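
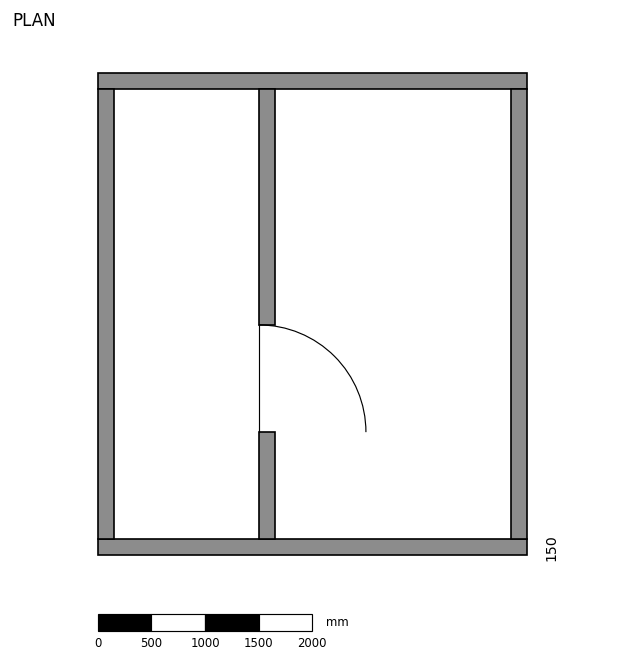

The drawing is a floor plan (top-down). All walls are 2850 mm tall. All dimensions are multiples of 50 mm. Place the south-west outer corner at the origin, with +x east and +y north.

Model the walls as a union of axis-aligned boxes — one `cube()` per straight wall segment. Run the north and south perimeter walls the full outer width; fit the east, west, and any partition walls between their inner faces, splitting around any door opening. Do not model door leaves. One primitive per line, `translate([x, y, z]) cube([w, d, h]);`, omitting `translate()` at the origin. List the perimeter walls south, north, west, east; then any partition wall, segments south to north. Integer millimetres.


cube([4000, 150, 2850]);
translate([0, 4350, 0]) cube([4000, 150, 2850]);
translate([0, 150, 0]) cube([150, 4200, 2850]);
translate([3850, 150, 0]) cube([150, 4200, 2850]);
translate([1500, 150, 0]) cube([150, 1000, 2850]);
translate([1500, 2150, 0]) cube([150, 2200, 2850]);


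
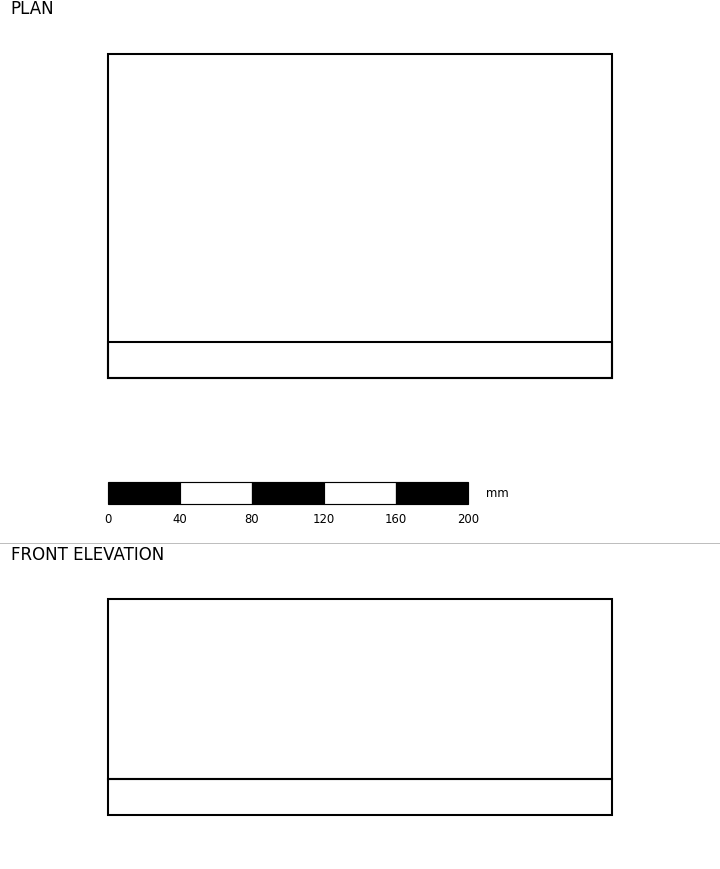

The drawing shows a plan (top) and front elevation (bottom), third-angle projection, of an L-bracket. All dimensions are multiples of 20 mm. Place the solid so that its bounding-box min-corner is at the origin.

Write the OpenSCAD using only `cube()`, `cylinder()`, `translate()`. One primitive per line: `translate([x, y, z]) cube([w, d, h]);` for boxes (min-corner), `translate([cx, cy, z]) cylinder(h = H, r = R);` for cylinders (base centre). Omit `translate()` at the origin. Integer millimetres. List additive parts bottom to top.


cube([280, 180, 20]);
translate([0, 0, 20]) cube([280, 20, 100]);


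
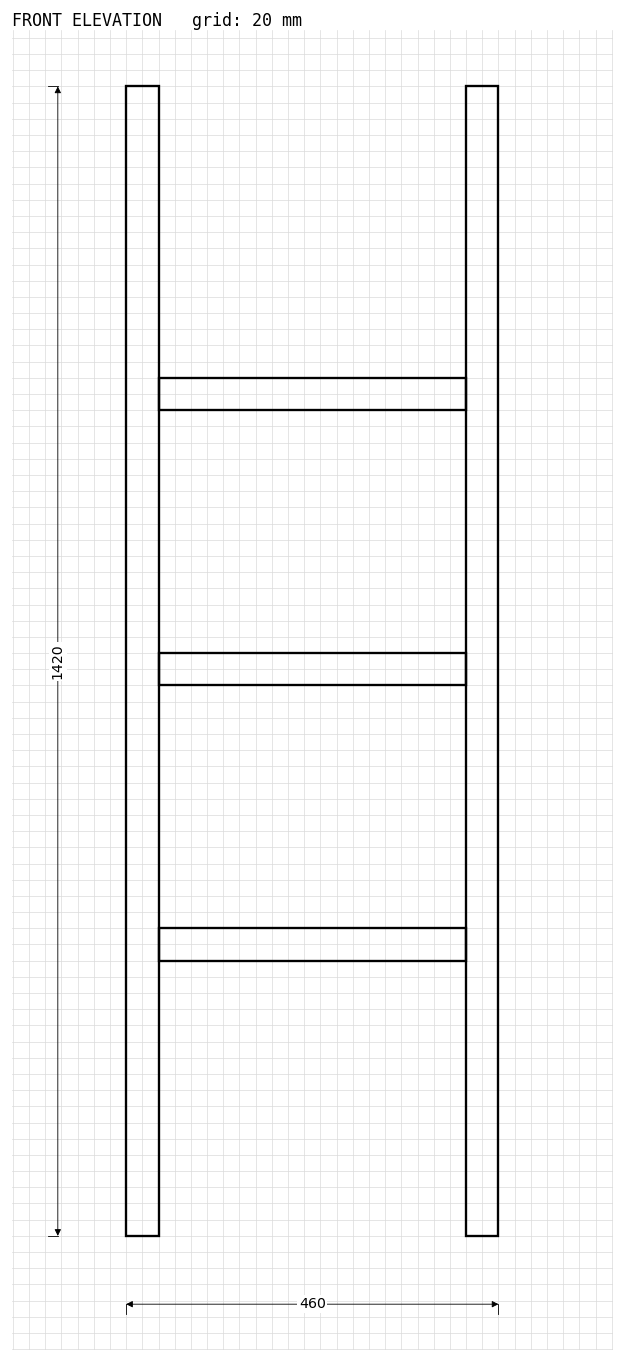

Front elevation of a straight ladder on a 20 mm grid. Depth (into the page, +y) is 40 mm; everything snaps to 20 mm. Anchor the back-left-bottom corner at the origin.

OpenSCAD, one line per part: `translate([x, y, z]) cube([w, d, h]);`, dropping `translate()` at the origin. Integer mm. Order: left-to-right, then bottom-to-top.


cube([40, 40, 1420]);
translate([40, 0, 340]) cube([380, 40, 40]);
translate([40, 0, 680]) cube([380, 40, 40]);
translate([40, 0, 1020]) cube([380, 40, 40]);
translate([420, 0, 0]) cube([40, 40, 1420]);


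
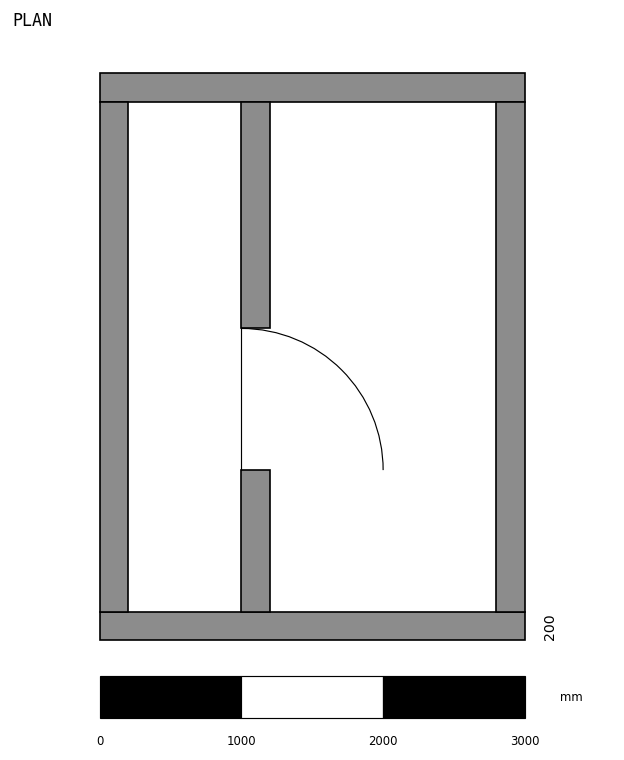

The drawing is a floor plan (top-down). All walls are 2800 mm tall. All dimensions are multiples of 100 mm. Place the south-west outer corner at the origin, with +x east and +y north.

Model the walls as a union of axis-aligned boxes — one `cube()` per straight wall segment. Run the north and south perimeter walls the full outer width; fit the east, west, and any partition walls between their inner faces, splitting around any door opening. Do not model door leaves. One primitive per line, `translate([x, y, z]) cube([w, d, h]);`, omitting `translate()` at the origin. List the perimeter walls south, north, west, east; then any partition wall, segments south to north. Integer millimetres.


cube([3000, 200, 2800]);
translate([0, 3800, 0]) cube([3000, 200, 2800]);
translate([0, 200, 0]) cube([200, 3600, 2800]);
translate([2800, 200, 0]) cube([200, 3600, 2800]);
translate([1000, 200, 0]) cube([200, 1000, 2800]);
translate([1000, 2200, 0]) cube([200, 1600, 2800]);


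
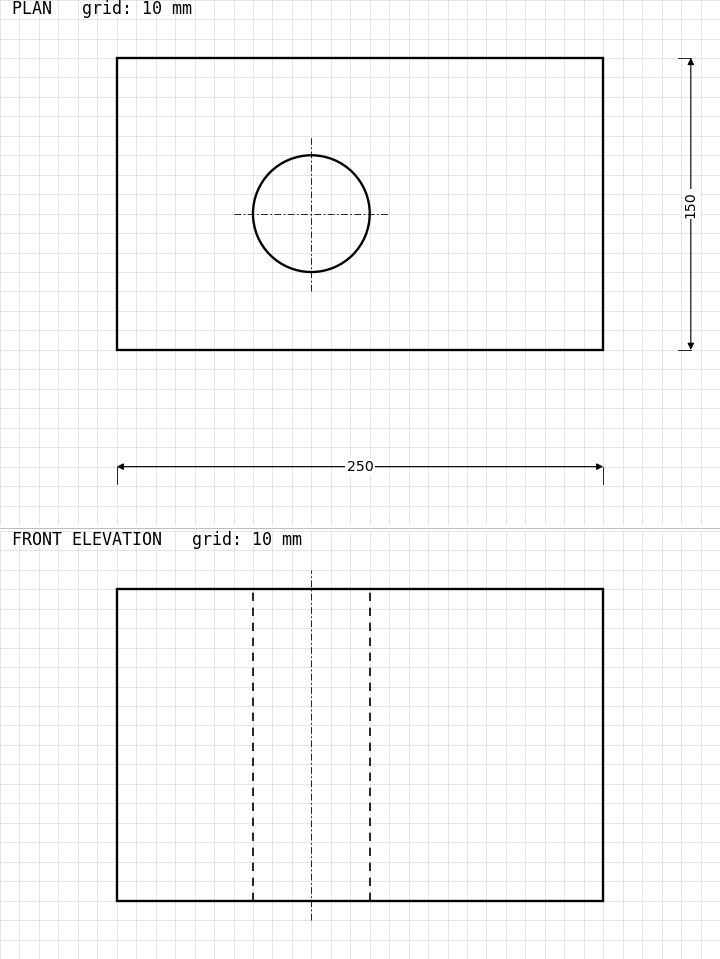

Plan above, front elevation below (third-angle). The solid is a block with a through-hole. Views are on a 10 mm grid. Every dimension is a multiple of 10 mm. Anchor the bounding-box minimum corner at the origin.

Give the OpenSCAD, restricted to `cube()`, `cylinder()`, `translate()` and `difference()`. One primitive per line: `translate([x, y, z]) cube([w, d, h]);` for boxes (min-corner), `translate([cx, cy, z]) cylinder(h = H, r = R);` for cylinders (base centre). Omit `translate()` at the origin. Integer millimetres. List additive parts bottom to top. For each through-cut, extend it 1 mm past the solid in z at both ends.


difference() {
  cube([250, 150, 160]);
  translate([100, 70, -1]) cylinder(h = 162, r = 30);
}


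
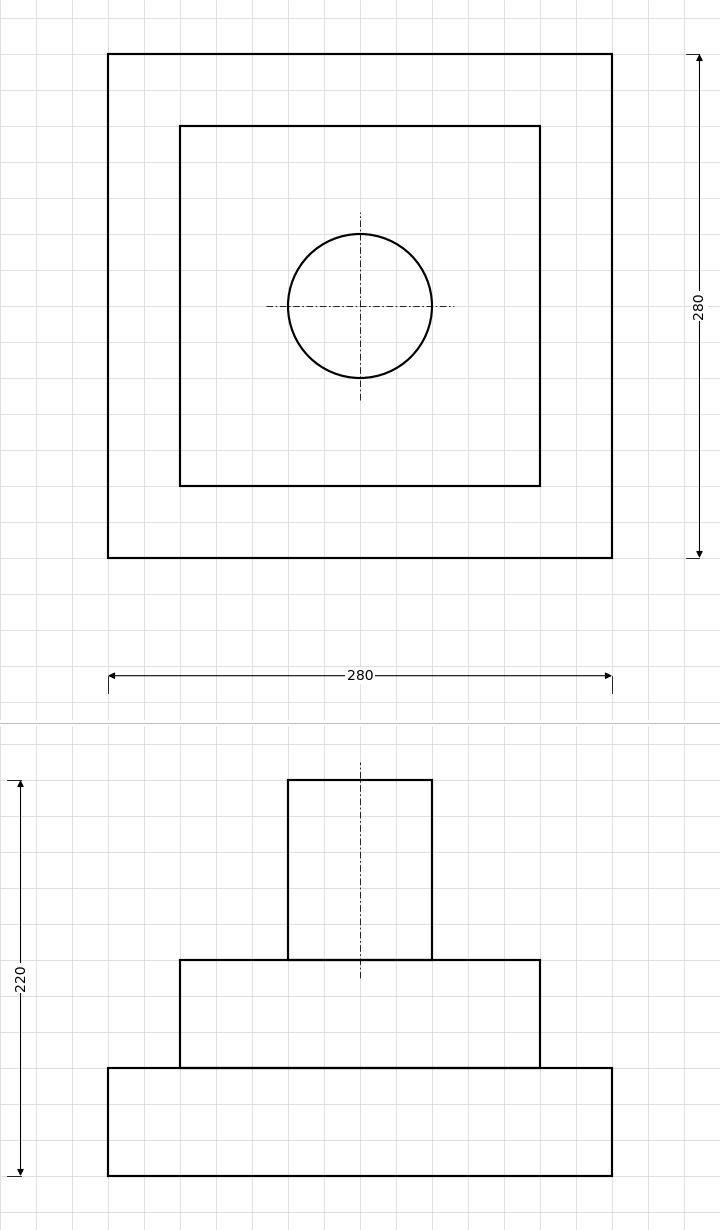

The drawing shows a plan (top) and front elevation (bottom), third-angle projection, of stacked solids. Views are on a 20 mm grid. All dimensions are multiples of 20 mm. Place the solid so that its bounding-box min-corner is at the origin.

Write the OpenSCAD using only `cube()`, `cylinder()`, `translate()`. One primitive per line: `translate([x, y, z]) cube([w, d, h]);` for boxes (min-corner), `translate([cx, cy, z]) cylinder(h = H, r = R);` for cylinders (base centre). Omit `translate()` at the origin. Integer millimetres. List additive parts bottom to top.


cube([280, 280, 60]);
translate([40, 40, 60]) cube([200, 200, 60]);
translate([140, 140, 120]) cylinder(h = 100, r = 40);


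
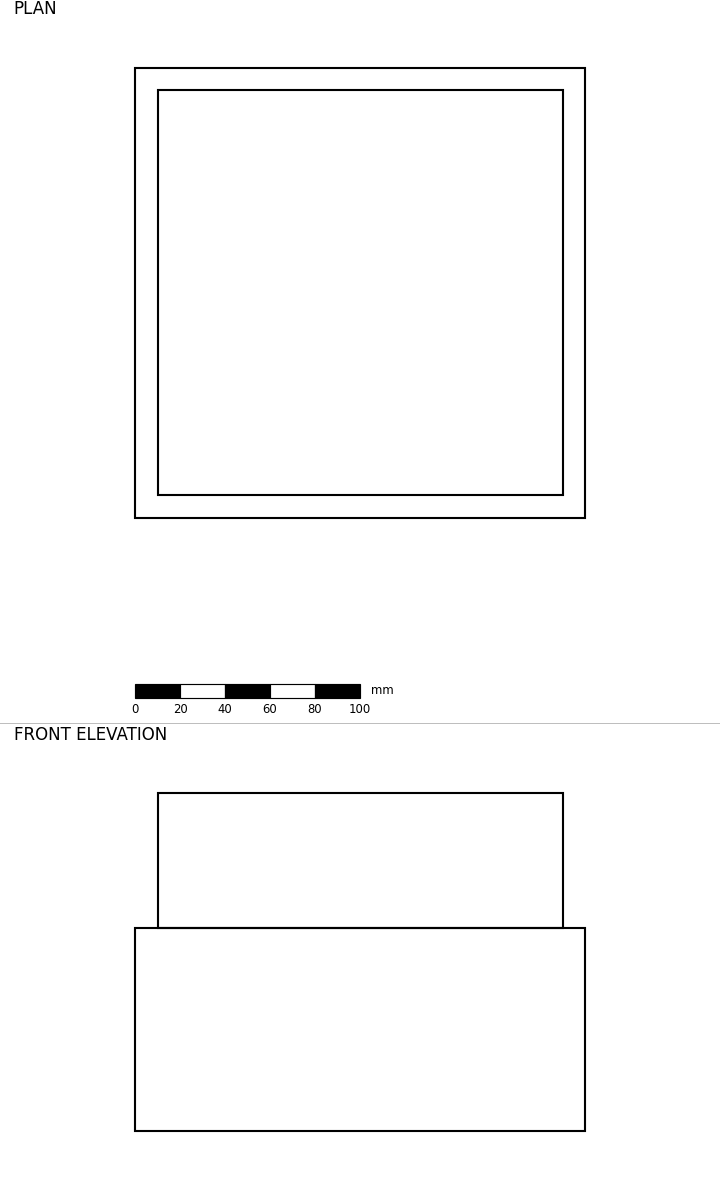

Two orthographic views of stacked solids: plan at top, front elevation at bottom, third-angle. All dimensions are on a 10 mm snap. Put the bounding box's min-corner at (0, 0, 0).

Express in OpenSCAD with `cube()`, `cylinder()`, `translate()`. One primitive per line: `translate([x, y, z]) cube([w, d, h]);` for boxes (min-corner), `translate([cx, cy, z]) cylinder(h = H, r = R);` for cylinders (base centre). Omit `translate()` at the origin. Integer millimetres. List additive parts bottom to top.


cube([200, 200, 90]);
translate([10, 10, 90]) cube([180, 180, 60]);


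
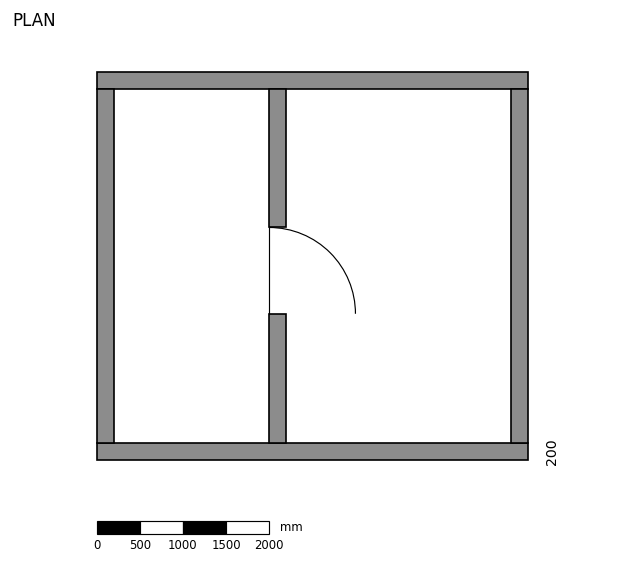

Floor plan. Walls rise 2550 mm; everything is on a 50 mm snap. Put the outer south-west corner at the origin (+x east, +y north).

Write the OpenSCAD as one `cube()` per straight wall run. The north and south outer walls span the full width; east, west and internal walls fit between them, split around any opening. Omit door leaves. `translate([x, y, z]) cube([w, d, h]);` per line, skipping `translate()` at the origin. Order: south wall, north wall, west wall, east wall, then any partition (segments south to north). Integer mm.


cube([5000, 200, 2550]);
translate([0, 4300, 0]) cube([5000, 200, 2550]);
translate([0, 200, 0]) cube([200, 4100, 2550]);
translate([4800, 200, 0]) cube([200, 4100, 2550]);
translate([2000, 200, 0]) cube([200, 1500, 2550]);
translate([2000, 2700, 0]) cube([200, 1600, 2550]);


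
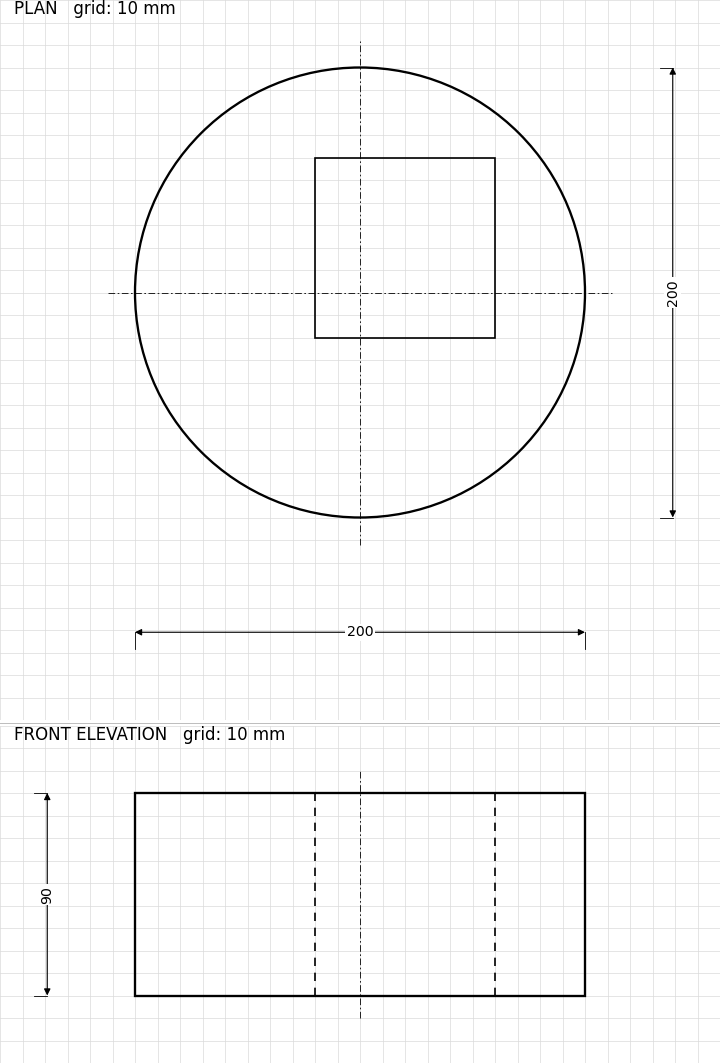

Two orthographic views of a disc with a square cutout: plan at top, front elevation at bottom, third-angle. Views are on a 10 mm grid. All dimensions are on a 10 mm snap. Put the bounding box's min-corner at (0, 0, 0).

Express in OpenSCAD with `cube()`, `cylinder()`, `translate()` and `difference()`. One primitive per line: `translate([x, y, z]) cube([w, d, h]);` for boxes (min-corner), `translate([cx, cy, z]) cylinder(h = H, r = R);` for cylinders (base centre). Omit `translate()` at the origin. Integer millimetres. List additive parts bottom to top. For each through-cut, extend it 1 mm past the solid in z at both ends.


difference() {
  translate([100, 100, 0]) cylinder(h = 90, r = 100);
  translate([80, 80, -1]) cube([80, 80, 92]);
}


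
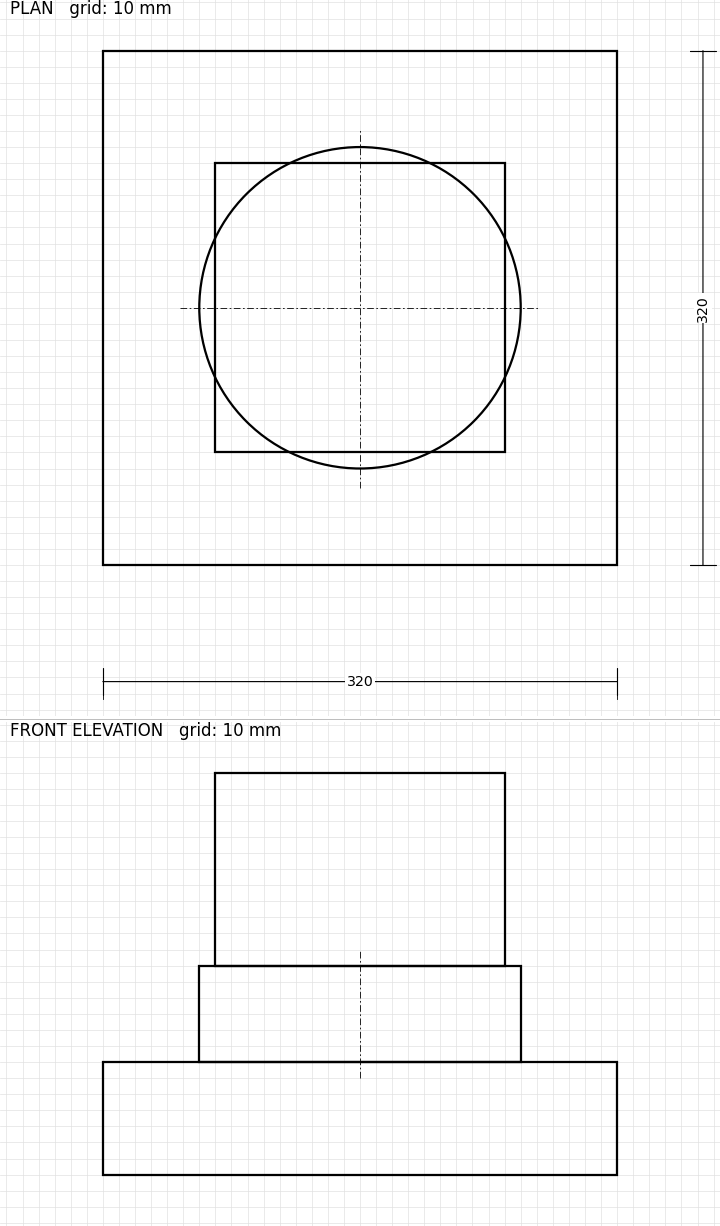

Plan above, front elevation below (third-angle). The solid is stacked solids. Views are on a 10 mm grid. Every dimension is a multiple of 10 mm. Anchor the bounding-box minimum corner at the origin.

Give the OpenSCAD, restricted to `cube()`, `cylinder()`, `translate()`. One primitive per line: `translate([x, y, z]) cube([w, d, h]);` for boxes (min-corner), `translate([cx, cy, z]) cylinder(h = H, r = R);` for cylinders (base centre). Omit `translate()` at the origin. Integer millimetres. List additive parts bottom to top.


cube([320, 320, 70]);
translate([160, 160, 70]) cylinder(h = 60, r = 100);
translate([70, 70, 130]) cube([180, 180, 120]);


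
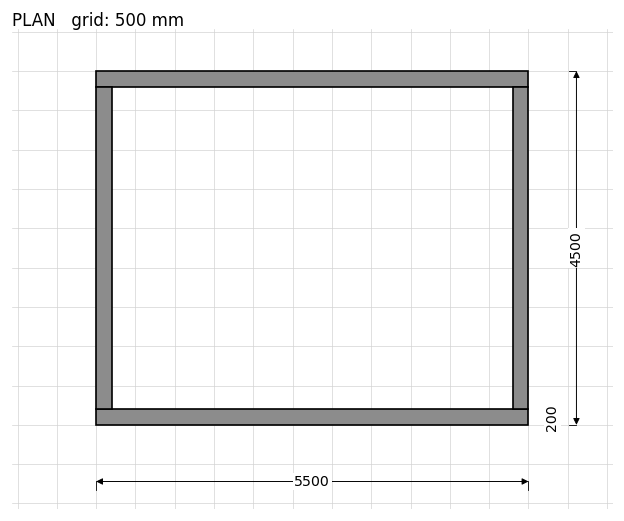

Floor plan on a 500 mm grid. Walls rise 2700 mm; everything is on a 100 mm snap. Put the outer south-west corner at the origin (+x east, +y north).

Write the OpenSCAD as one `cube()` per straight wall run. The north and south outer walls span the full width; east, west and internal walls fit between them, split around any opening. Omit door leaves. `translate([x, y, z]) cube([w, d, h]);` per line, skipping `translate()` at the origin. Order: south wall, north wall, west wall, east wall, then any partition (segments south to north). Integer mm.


cube([5500, 200, 2700]);
translate([0, 4300, 0]) cube([5500, 200, 2700]);
translate([0, 200, 0]) cube([200, 4100, 2700]);
translate([5300, 200, 0]) cube([200, 4100, 2700]);


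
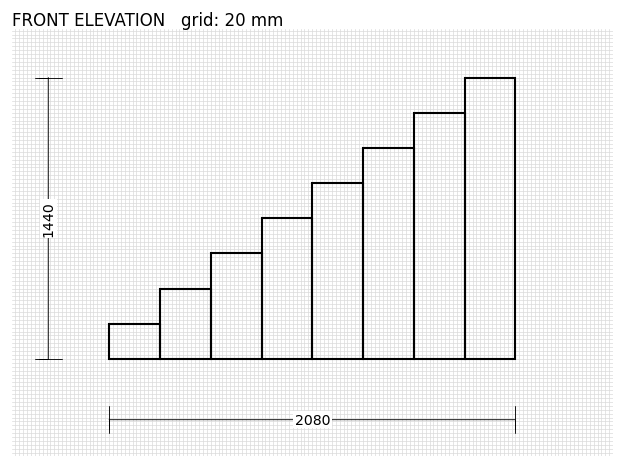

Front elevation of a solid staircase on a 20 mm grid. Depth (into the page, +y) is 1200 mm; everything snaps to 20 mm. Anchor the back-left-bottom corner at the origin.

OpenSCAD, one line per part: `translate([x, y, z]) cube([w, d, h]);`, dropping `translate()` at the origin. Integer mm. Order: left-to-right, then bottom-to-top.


cube([260, 1200, 180]);
translate([260, 0, 0]) cube([260, 1200, 360]);
translate([520, 0, 0]) cube([260, 1200, 540]);
translate([780, 0, 0]) cube([260, 1200, 720]);
translate([1040, 0, 0]) cube([260, 1200, 900]);
translate([1300, 0, 0]) cube([260, 1200, 1080]);
translate([1560, 0, 0]) cube([260, 1200, 1260]);
translate([1820, 0, 0]) cube([260, 1200, 1440]);


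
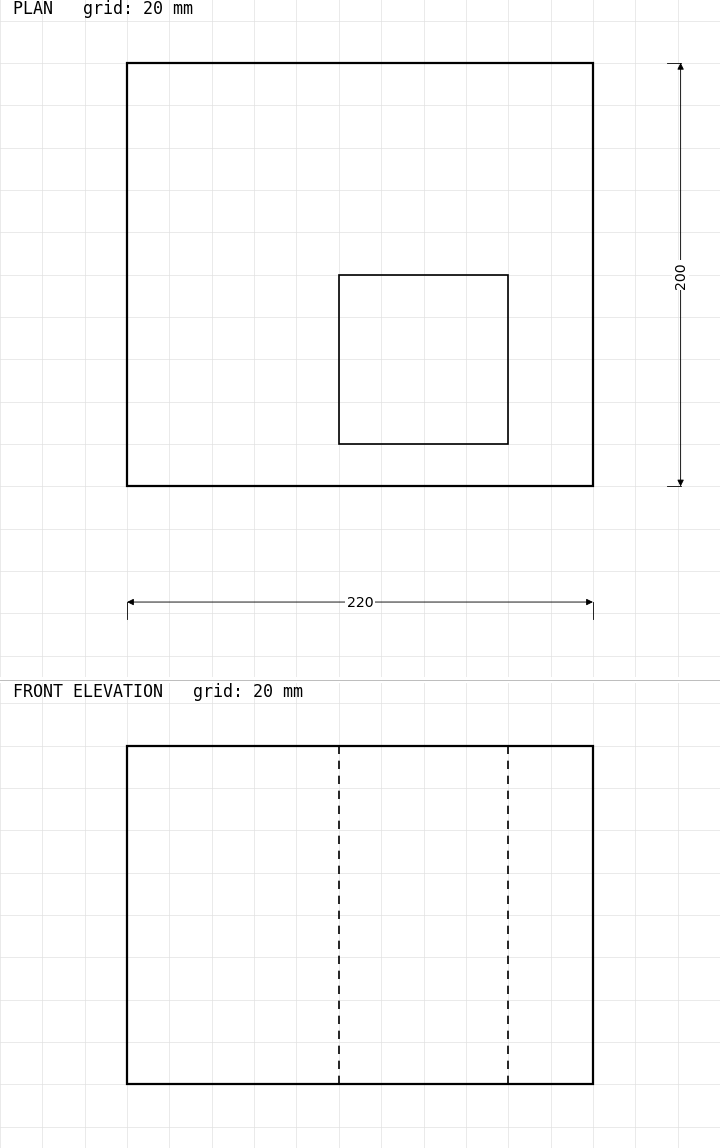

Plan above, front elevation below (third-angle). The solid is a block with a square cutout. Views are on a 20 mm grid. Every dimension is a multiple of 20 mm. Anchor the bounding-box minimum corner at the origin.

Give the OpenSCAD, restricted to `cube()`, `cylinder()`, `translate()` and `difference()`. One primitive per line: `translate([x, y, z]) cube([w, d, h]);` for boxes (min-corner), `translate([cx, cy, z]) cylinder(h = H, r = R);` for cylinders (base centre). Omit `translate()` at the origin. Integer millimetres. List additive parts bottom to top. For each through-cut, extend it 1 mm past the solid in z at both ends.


difference() {
  cube([220, 200, 160]);
  translate([100, 20, -1]) cube([80, 80, 162]);
}


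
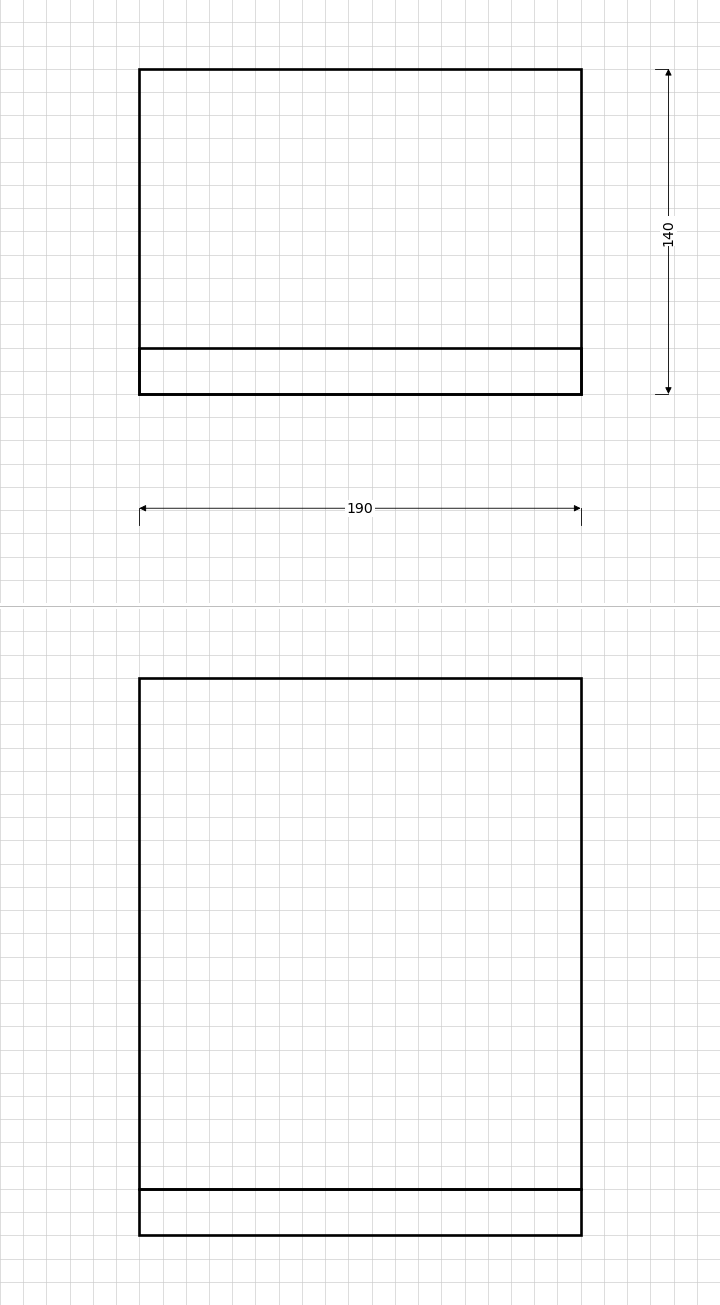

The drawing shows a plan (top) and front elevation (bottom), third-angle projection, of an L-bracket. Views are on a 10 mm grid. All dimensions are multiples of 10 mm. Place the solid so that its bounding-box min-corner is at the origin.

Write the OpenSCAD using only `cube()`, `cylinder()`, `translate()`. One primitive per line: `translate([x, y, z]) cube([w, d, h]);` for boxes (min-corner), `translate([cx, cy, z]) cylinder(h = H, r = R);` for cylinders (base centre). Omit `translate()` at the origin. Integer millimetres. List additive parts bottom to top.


cube([190, 140, 20]);
translate([0, 0, 20]) cube([190, 20, 220]);


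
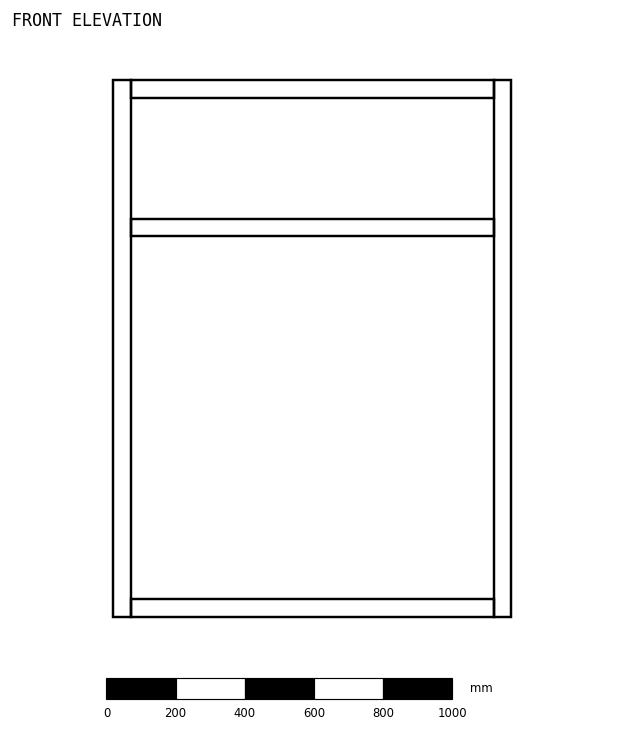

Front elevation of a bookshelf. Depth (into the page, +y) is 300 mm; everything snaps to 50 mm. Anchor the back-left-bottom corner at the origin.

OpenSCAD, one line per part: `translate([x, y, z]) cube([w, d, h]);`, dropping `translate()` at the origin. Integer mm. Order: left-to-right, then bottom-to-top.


cube([50, 300, 1550]);
translate([50, 0, 0]) cube([1050, 300, 50]);
translate([50, 0, 1100]) cube([1050, 300, 50]);
translate([50, 0, 1500]) cube([1050, 300, 50]);
translate([1100, 0, 0]) cube([50, 300, 1550]);


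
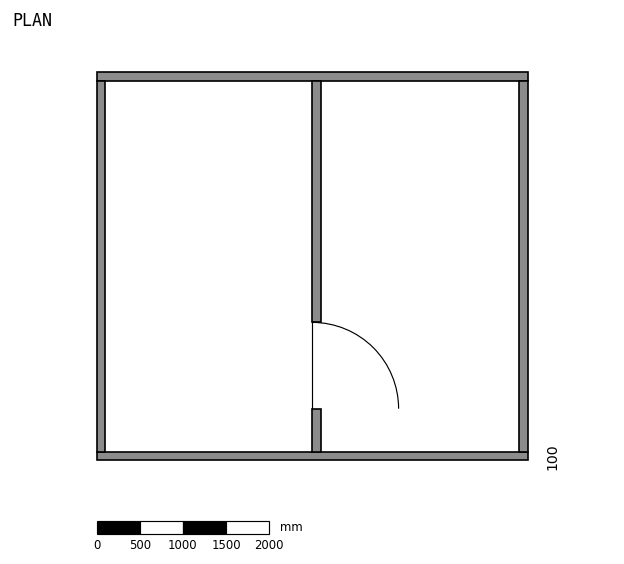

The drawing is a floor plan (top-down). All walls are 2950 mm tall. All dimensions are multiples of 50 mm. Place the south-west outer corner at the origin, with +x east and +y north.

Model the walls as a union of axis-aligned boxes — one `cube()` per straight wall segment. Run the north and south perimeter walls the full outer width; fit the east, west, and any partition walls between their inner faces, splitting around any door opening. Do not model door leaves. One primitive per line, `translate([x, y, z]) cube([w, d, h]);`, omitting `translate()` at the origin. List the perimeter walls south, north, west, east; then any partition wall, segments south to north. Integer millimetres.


cube([5000, 100, 2950]);
translate([0, 4400, 0]) cube([5000, 100, 2950]);
translate([0, 100, 0]) cube([100, 4300, 2950]);
translate([4900, 100, 0]) cube([100, 4300, 2950]);
translate([2500, 100, 0]) cube([100, 500, 2950]);
translate([2500, 1600, 0]) cube([100, 2800, 2950]);


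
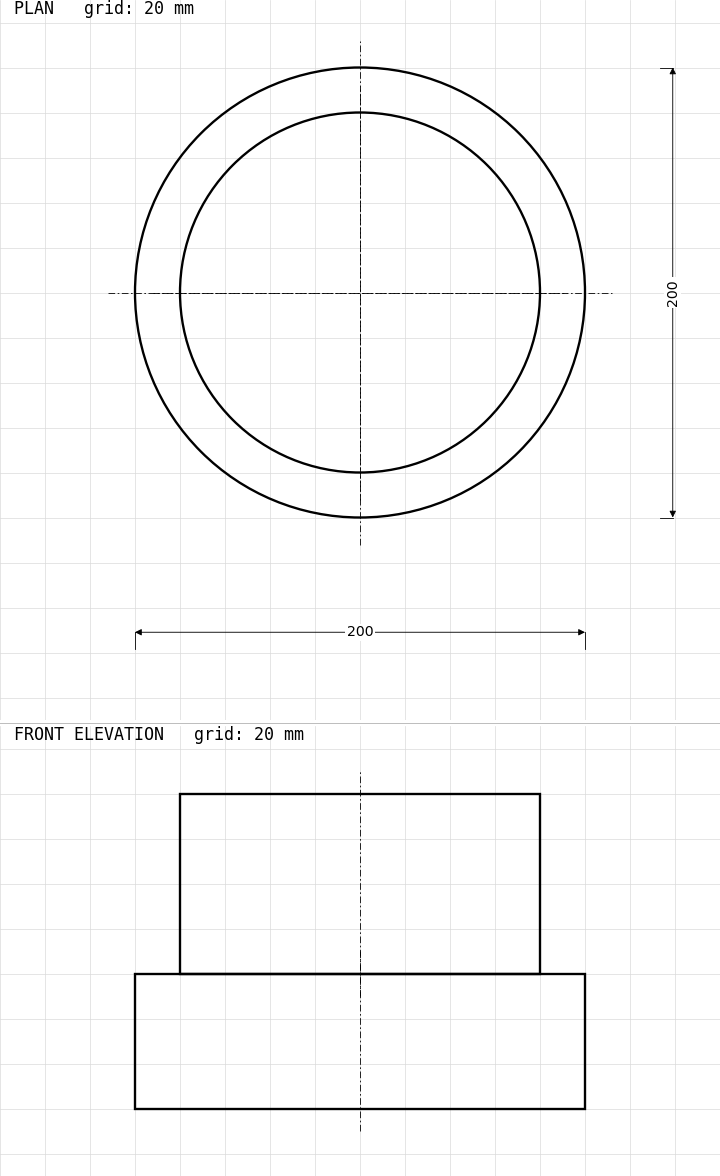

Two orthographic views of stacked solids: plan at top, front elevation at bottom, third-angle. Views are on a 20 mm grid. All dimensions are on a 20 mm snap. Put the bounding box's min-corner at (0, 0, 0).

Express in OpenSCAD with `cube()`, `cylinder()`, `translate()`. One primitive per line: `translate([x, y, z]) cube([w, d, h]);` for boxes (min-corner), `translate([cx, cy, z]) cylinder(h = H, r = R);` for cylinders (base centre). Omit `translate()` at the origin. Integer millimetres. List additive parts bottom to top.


translate([100, 100, 0]) cylinder(h = 60, r = 100);
translate([100, 100, 60]) cylinder(h = 80, r = 80);


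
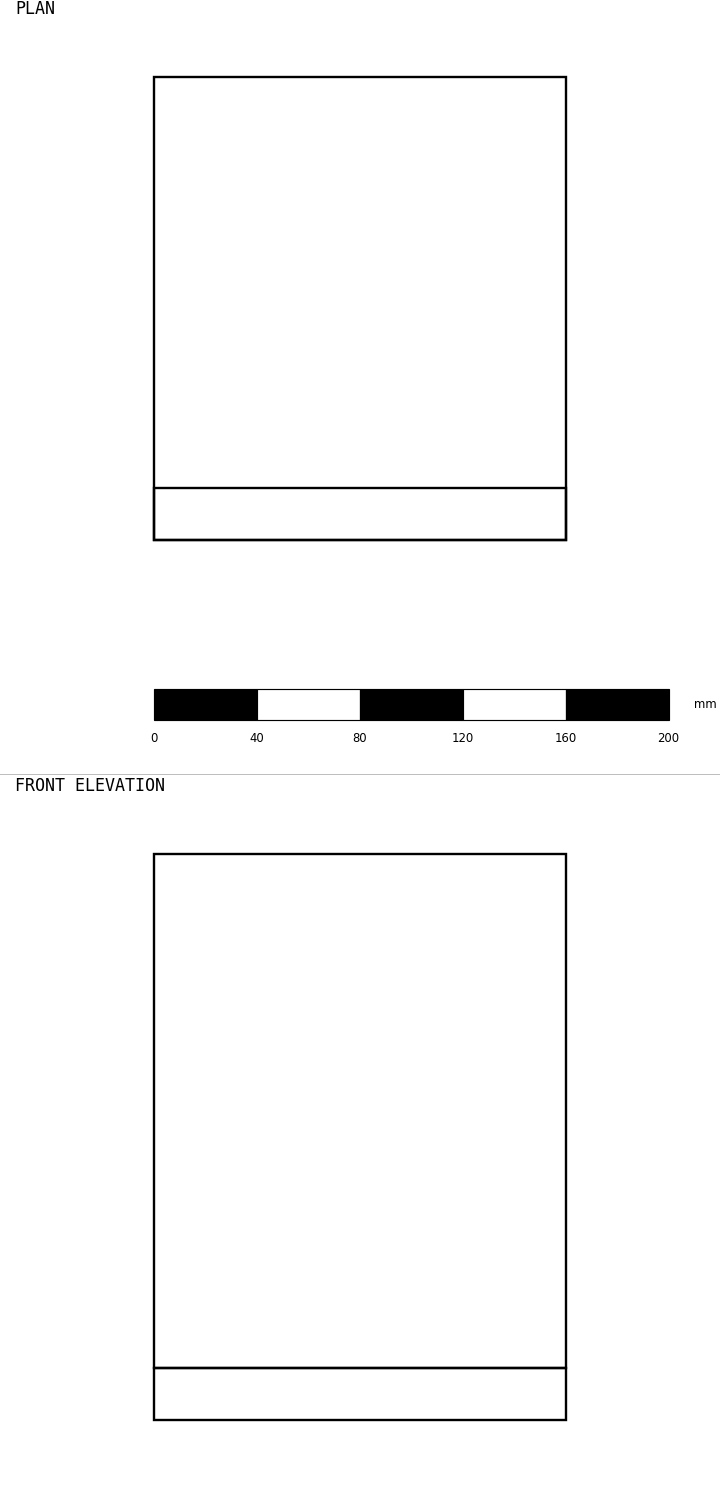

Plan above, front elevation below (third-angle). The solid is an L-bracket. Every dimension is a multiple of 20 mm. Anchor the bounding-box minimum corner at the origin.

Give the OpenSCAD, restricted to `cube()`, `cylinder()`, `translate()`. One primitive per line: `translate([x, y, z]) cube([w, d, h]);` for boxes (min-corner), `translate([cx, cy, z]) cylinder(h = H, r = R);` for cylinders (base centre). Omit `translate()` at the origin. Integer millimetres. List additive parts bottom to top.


cube([160, 180, 20]);
translate([0, 0, 20]) cube([160, 20, 200]);


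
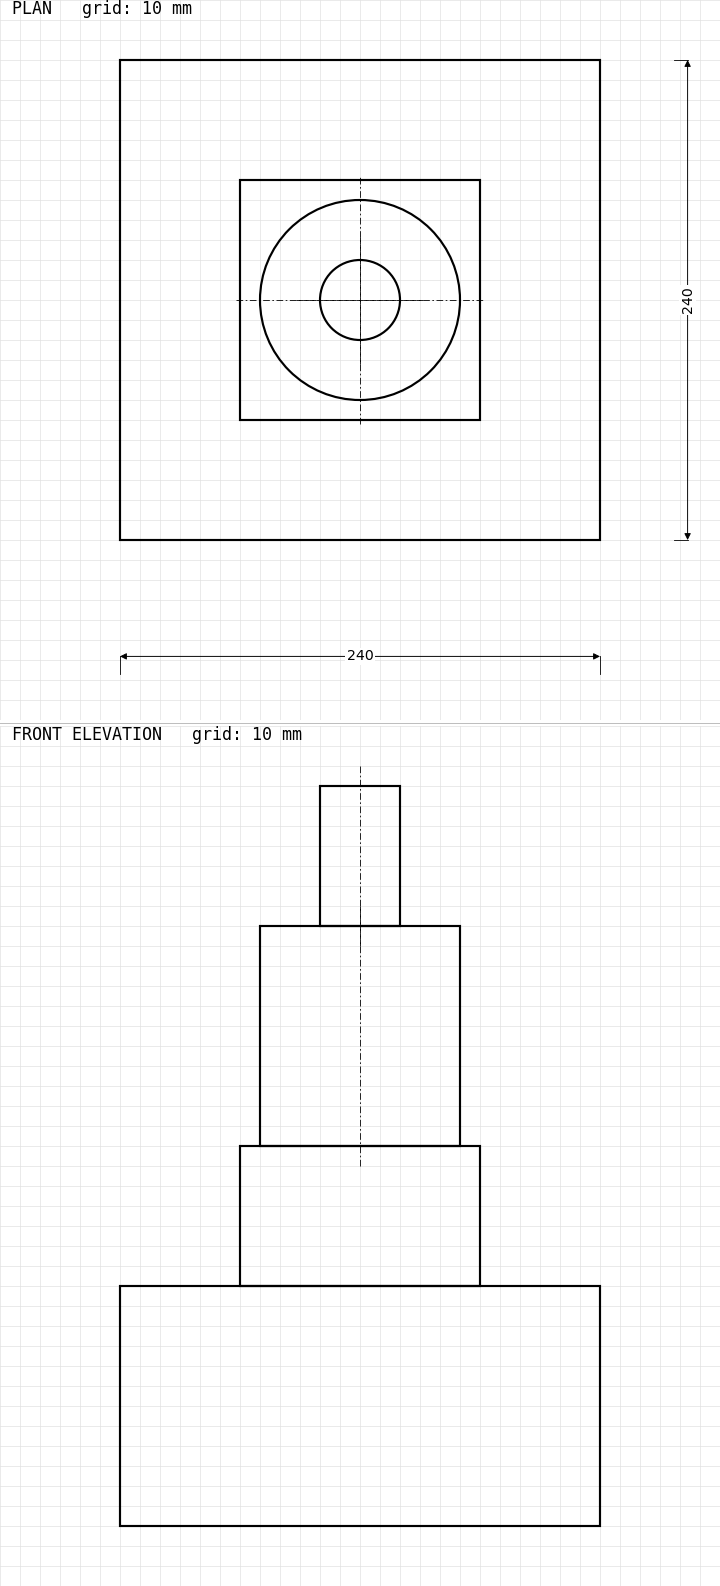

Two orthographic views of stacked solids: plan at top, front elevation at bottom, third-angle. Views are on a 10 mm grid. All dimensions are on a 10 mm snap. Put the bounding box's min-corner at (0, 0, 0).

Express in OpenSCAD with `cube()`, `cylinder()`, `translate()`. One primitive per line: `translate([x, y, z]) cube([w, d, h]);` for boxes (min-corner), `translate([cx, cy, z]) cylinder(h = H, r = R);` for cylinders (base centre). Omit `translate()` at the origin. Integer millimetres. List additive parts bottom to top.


cube([240, 240, 120]);
translate([60, 60, 120]) cube([120, 120, 70]);
translate([120, 120, 190]) cylinder(h = 110, r = 50);
translate([120, 120, 300]) cylinder(h = 70, r = 20);


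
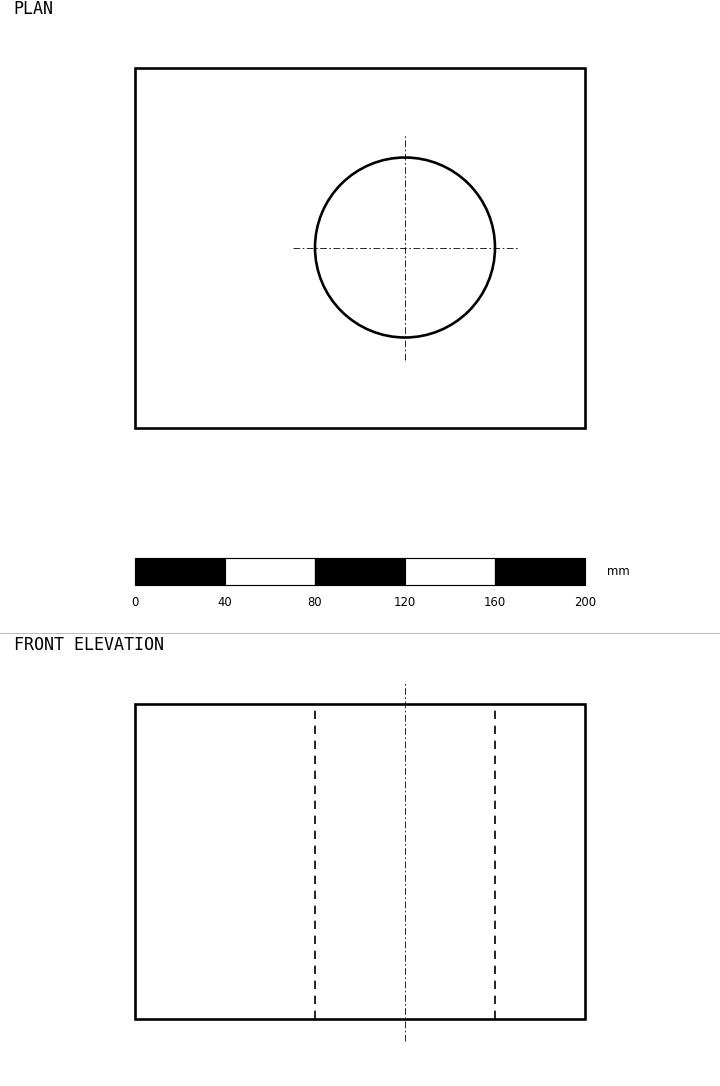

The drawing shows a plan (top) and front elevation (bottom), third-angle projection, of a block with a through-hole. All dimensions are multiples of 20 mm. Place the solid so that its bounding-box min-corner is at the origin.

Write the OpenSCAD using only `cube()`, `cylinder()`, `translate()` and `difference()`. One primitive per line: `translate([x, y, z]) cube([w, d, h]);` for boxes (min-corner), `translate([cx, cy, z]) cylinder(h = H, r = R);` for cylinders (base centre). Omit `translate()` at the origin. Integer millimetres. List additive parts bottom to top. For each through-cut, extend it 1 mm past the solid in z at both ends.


difference() {
  cube([200, 160, 140]);
  translate([120, 80, -1]) cylinder(h = 142, r = 40);
}


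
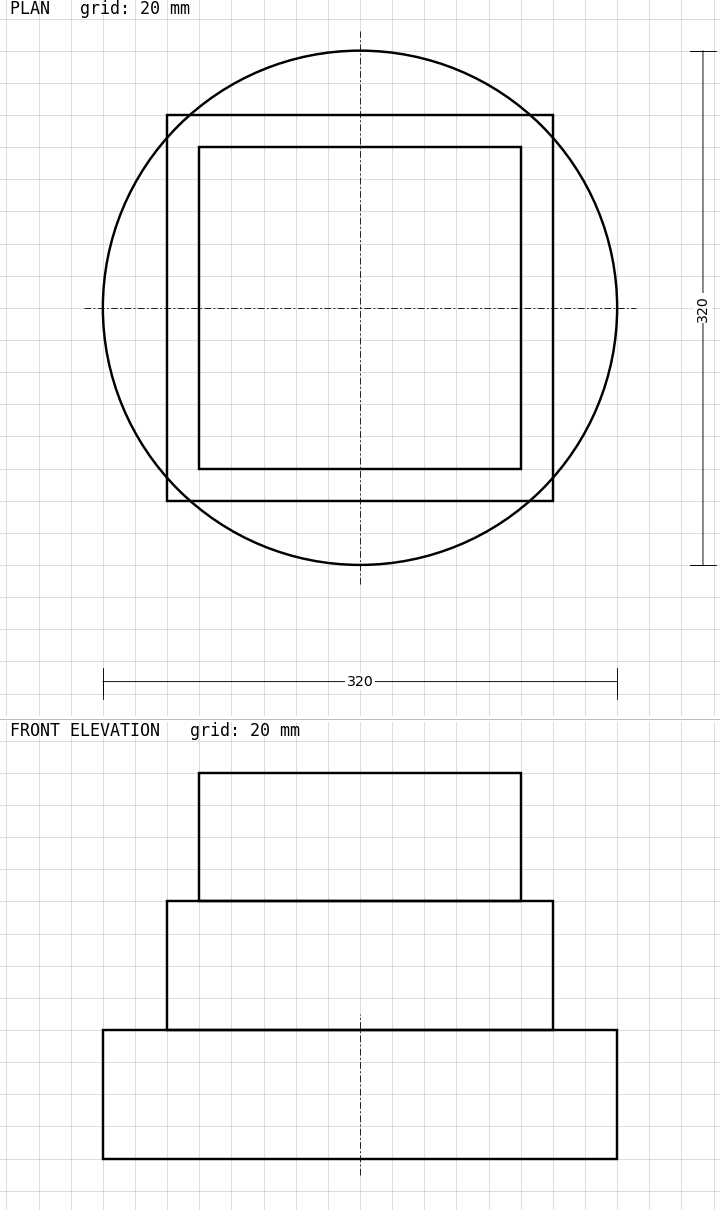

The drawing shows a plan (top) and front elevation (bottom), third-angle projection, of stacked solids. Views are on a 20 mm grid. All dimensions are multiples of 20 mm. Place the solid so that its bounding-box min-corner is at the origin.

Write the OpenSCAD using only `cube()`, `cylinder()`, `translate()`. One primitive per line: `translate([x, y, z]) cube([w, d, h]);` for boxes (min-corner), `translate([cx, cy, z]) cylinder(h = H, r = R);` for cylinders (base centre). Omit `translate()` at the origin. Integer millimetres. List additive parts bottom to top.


translate([160, 160, 0]) cylinder(h = 80, r = 160);
translate([40, 40, 80]) cube([240, 240, 80]);
translate([60, 60, 160]) cube([200, 200, 80]);


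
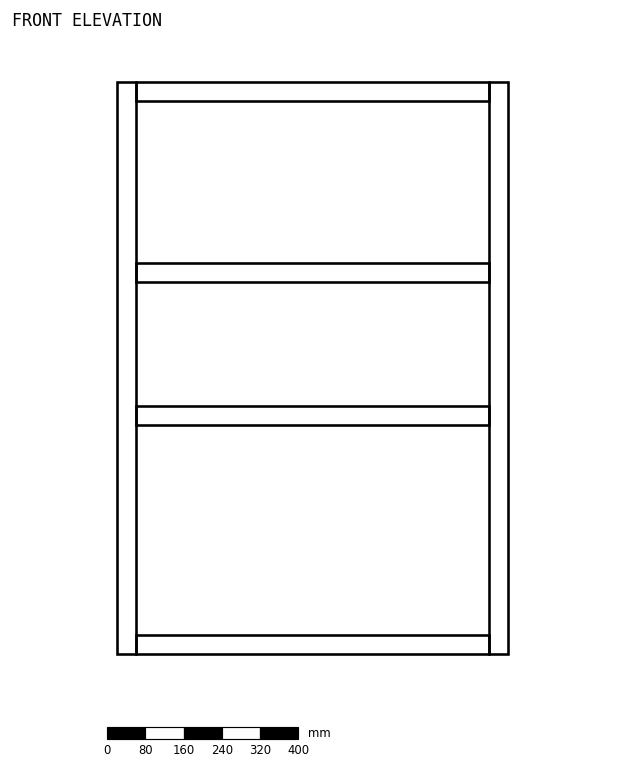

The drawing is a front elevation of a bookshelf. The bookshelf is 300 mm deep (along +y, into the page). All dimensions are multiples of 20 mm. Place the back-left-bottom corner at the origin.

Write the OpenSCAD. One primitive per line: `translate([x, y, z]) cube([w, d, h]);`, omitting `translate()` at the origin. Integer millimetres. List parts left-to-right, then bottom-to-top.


cube([40, 300, 1200]);
translate([40, 0, 0]) cube([740, 300, 40]);
translate([40, 0, 480]) cube([740, 300, 40]);
translate([40, 0, 780]) cube([740, 300, 40]);
translate([40, 0, 1160]) cube([740, 300, 40]);
translate([780, 0, 0]) cube([40, 300, 1200]);


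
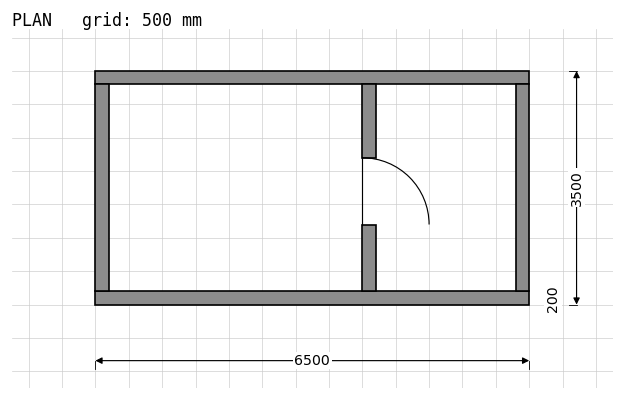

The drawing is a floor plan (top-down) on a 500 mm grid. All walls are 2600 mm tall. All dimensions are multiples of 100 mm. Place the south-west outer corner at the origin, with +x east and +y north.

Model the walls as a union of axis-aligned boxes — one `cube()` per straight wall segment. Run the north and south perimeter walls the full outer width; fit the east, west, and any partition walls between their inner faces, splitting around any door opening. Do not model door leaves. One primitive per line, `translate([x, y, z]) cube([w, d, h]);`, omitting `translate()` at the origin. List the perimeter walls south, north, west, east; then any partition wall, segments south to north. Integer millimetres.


cube([6500, 200, 2600]);
translate([0, 3300, 0]) cube([6500, 200, 2600]);
translate([0, 200, 0]) cube([200, 3100, 2600]);
translate([6300, 200, 0]) cube([200, 3100, 2600]);
translate([4000, 200, 0]) cube([200, 1000, 2600]);
translate([4000, 2200, 0]) cube([200, 1100, 2600]);


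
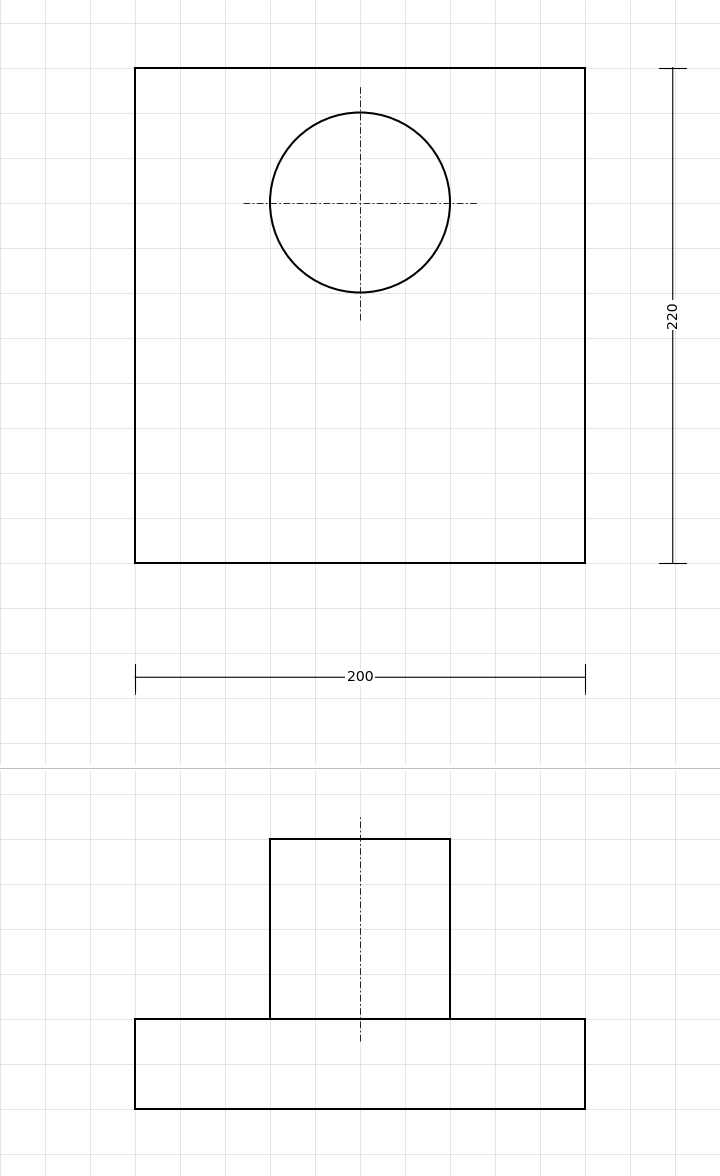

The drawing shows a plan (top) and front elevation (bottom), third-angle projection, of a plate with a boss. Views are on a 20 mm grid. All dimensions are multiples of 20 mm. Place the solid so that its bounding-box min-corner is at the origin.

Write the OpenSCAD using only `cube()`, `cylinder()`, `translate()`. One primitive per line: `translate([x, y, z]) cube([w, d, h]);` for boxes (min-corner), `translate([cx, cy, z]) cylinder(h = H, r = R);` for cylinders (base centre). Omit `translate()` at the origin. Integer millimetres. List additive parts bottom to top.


cube([200, 220, 40]);
translate([100, 160, 40]) cylinder(h = 80, r = 40);


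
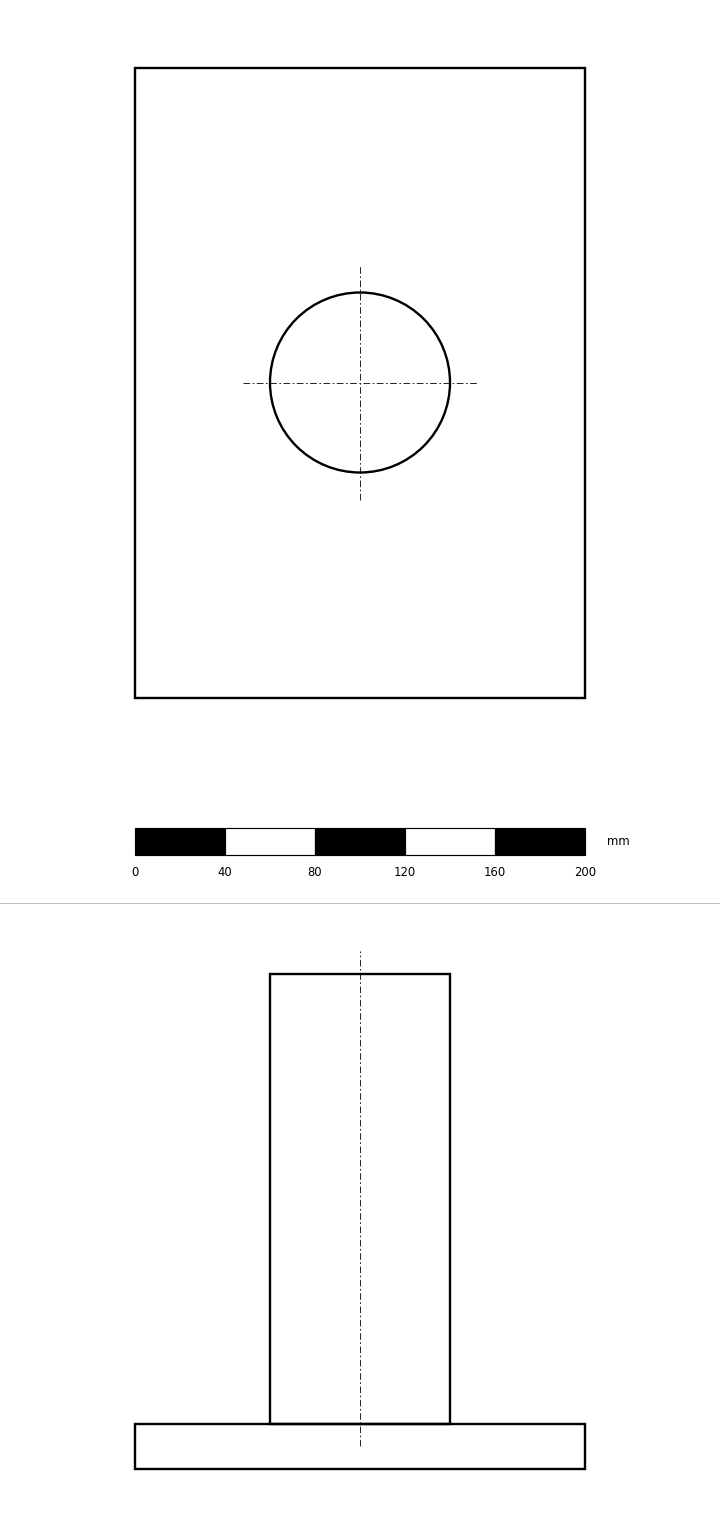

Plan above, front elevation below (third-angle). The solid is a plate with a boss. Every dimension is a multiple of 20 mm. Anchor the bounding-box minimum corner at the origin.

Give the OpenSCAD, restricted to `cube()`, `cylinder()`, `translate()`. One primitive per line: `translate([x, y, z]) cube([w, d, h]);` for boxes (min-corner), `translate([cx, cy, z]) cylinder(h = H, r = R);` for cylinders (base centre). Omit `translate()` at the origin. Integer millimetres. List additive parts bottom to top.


cube([200, 280, 20]);
translate([100, 140, 20]) cylinder(h = 200, r = 40);


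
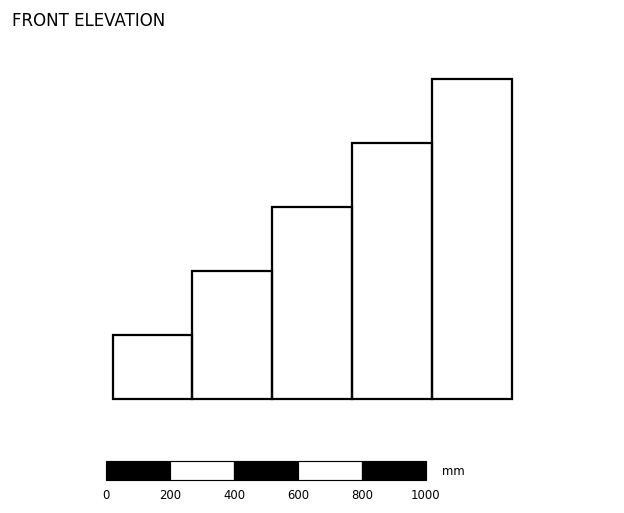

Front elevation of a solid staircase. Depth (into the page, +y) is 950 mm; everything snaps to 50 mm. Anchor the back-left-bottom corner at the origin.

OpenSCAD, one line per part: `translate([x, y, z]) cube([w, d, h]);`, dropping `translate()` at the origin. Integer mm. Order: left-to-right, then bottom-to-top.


cube([250, 950, 200]);
translate([250, 0, 0]) cube([250, 950, 400]);
translate([500, 0, 0]) cube([250, 950, 600]);
translate([750, 0, 0]) cube([250, 950, 800]);
translate([1000, 0, 0]) cube([250, 950, 1000]);


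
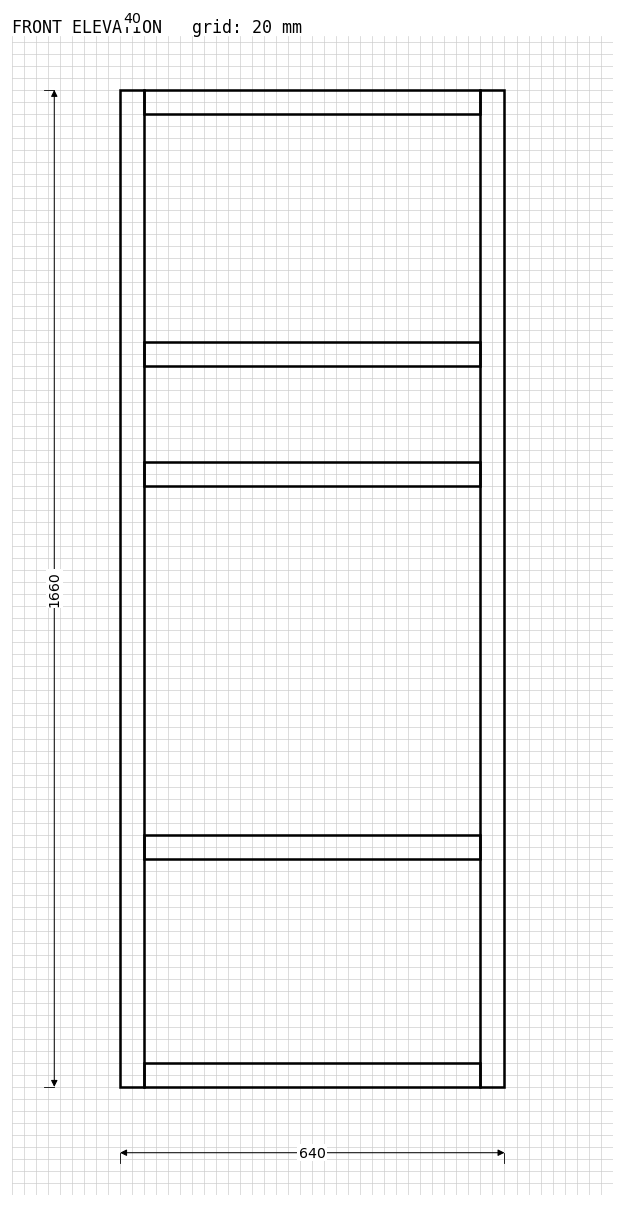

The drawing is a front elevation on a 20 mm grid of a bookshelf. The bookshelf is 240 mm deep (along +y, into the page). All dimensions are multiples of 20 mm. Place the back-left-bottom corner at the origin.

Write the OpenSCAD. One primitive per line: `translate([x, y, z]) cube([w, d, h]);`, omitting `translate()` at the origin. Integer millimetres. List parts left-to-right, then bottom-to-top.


cube([40, 240, 1660]);
translate([40, 0, 0]) cube([560, 240, 40]);
translate([40, 0, 380]) cube([560, 240, 40]);
translate([40, 0, 1000]) cube([560, 240, 40]);
translate([40, 0, 1200]) cube([560, 240, 40]);
translate([40, 0, 1620]) cube([560, 240, 40]);
translate([600, 0, 0]) cube([40, 240, 1660]);


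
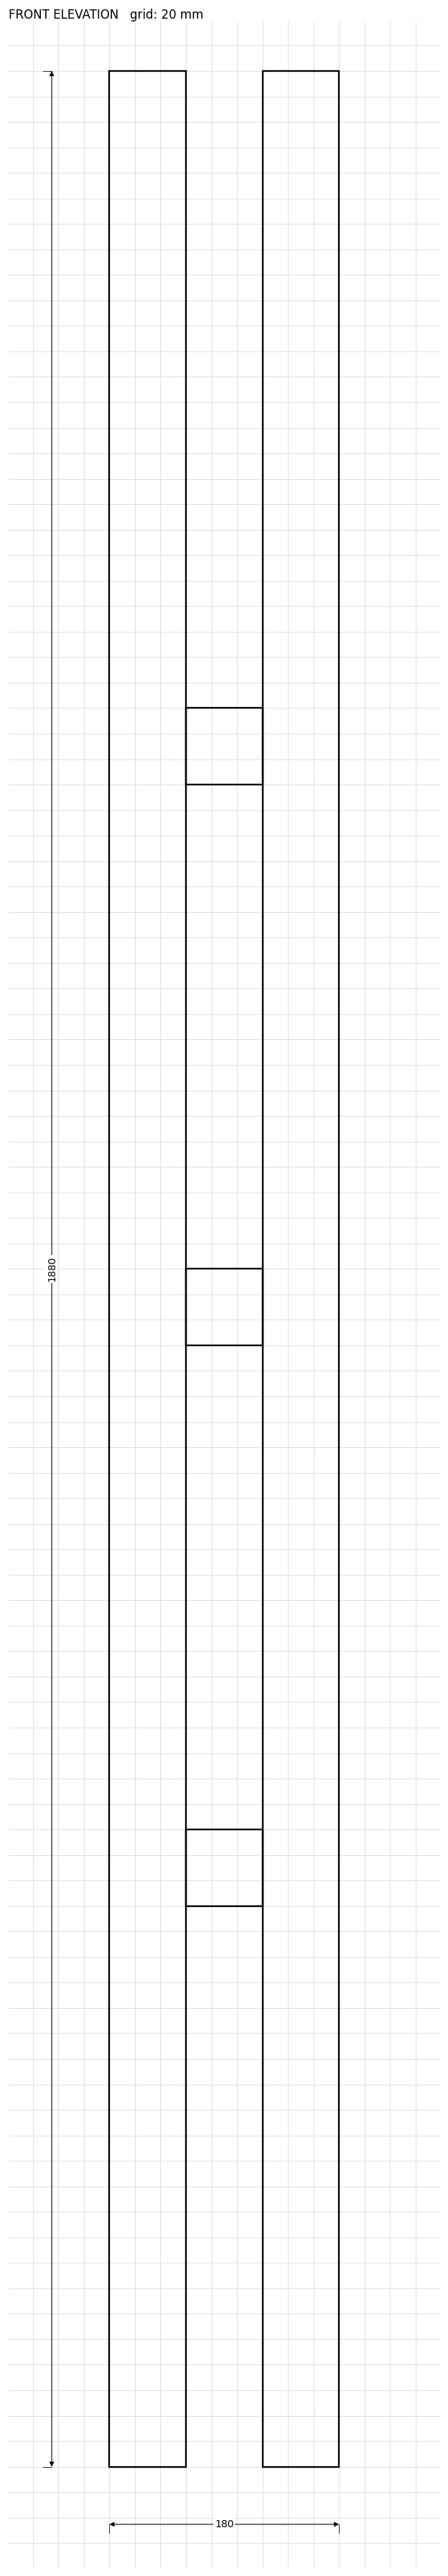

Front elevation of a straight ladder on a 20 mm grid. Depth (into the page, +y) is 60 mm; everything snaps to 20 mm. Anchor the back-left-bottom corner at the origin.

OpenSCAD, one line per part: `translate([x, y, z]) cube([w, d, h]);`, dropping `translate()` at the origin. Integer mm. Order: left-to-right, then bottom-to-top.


cube([60, 60, 1880]);
translate([60, 0, 440]) cube([60, 60, 60]);
translate([60, 0, 880]) cube([60, 60, 60]);
translate([60, 0, 1320]) cube([60, 60, 60]);
translate([120, 0, 0]) cube([60, 60, 1880]);


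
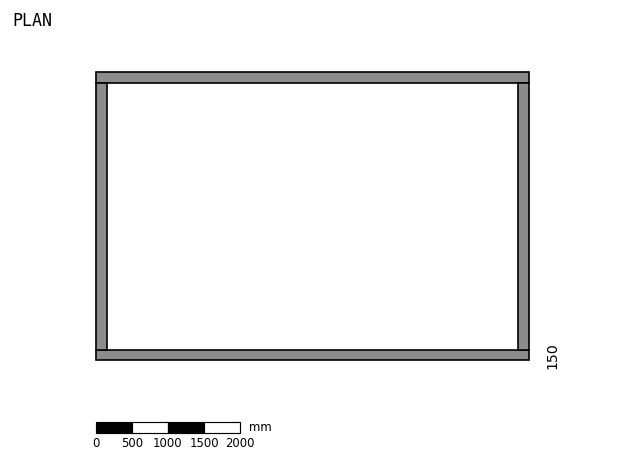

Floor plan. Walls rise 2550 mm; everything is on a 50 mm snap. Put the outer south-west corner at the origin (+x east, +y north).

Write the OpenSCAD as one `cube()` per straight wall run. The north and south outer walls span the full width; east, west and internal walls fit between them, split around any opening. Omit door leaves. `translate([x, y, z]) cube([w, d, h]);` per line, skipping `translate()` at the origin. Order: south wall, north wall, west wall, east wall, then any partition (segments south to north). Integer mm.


cube([6000, 150, 2550]);
translate([0, 3850, 0]) cube([6000, 150, 2550]);
translate([0, 150, 0]) cube([150, 3700, 2550]);
translate([5850, 150, 0]) cube([150, 3700, 2550]);


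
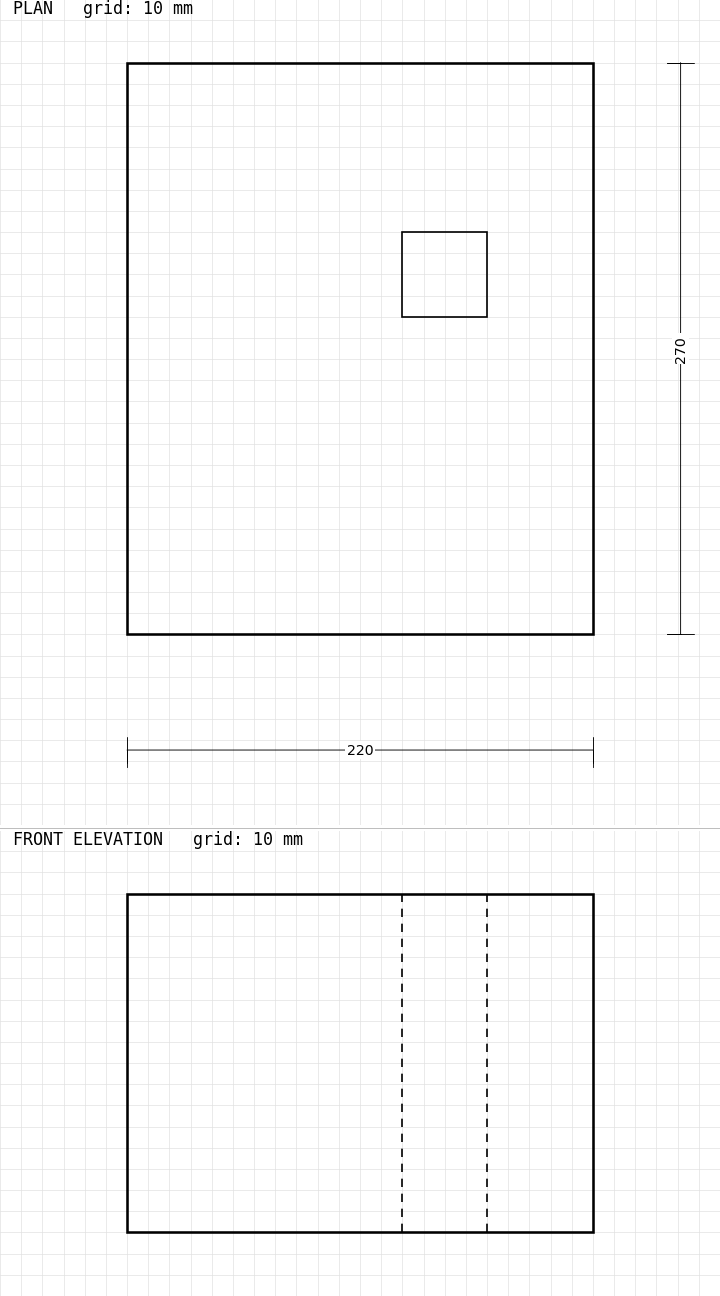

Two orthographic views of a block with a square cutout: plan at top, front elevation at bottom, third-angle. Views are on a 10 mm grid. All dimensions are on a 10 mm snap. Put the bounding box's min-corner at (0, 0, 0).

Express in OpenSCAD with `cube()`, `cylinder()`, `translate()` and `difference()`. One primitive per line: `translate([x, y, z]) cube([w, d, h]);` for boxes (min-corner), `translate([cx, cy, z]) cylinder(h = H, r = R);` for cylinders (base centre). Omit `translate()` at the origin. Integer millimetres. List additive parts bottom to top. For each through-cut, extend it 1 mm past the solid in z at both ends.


difference() {
  cube([220, 270, 160]);
  translate([130, 150, -1]) cube([40, 40, 162]);
}


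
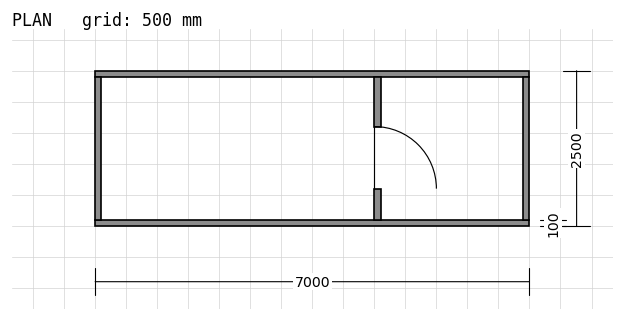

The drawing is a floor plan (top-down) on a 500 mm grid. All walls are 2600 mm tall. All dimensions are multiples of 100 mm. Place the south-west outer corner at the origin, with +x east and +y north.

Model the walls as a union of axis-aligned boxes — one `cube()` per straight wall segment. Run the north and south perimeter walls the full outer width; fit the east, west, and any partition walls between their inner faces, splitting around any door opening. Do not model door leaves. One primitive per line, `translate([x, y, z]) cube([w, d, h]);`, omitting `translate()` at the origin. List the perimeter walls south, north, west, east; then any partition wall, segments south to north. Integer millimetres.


cube([7000, 100, 2600]);
translate([0, 2400, 0]) cube([7000, 100, 2600]);
translate([0, 100, 0]) cube([100, 2300, 2600]);
translate([6900, 100, 0]) cube([100, 2300, 2600]);
translate([4500, 100, 0]) cube([100, 500, 2600]);
translate([4500, 1600, 0]) cube([100, 800, 2600]);


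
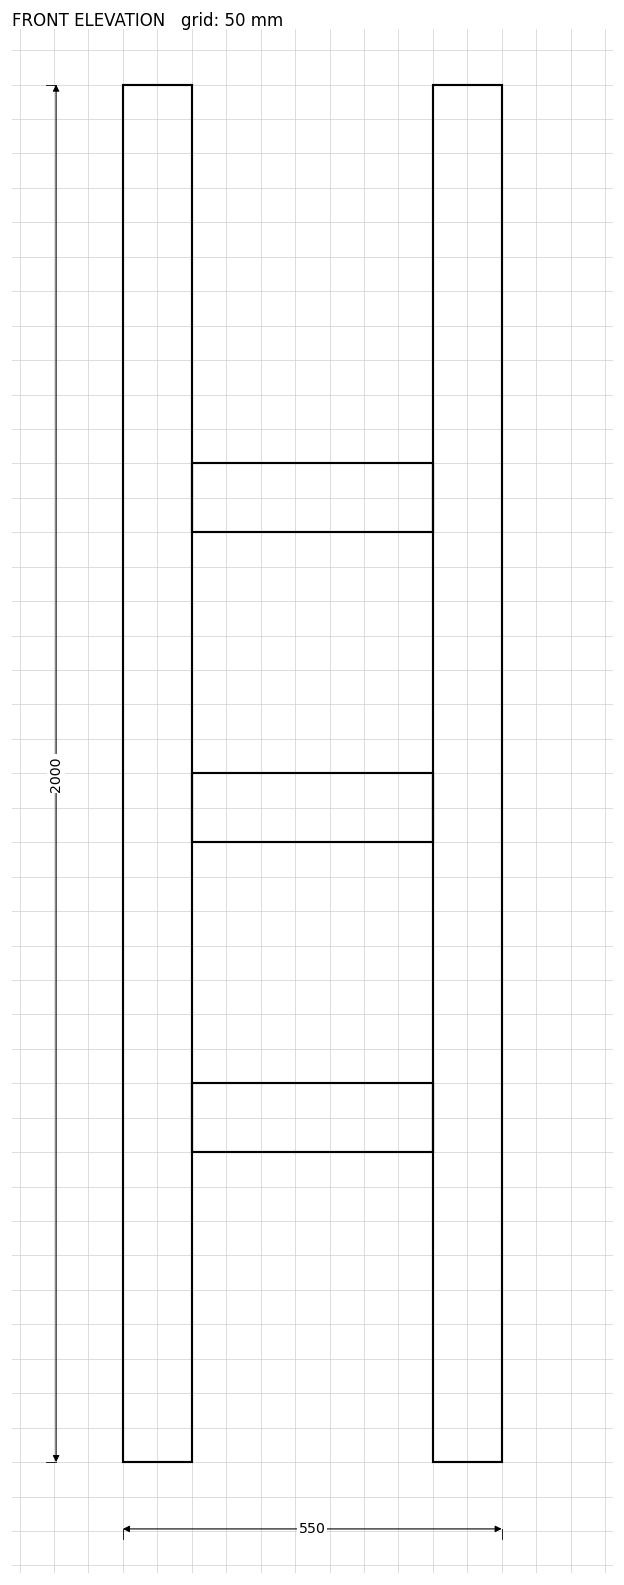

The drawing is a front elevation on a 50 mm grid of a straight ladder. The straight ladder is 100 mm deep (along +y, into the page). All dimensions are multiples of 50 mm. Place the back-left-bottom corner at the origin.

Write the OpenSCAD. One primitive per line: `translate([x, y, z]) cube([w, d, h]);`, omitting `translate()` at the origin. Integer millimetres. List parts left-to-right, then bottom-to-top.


cube([100, 100, 2000]);
translate([100, 0, 450]) cube([350, 100, 100]);
translate([100, 0, 900]) cube([350, 100, 100]);
translate([100, 0, 1350]) cube([350, 100, 100]);
translate([450, 0, 0]) cube([100, 100, 2000]);


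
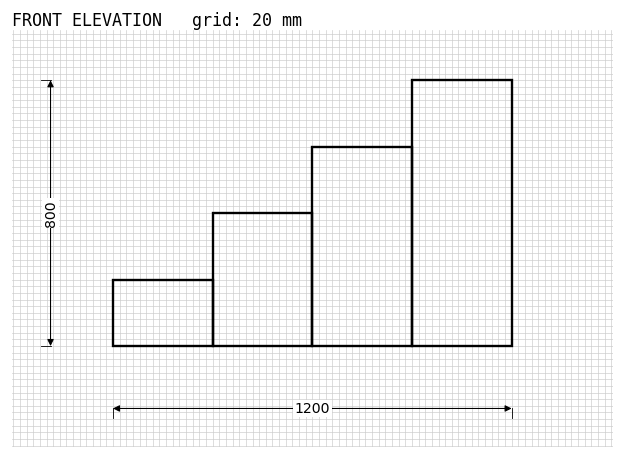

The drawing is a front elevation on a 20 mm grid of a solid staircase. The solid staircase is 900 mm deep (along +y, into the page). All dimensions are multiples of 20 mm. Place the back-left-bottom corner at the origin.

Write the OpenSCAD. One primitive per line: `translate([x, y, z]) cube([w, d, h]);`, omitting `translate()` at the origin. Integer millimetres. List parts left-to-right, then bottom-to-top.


cube([300, 900, 200]);
translate([300, 0, 0]) cube([300, 900, 400]);
translate([600, 0, 0]) cube([300, 900, 600]);
translate([900, 0, 0]) cube([300, 900, 800]);


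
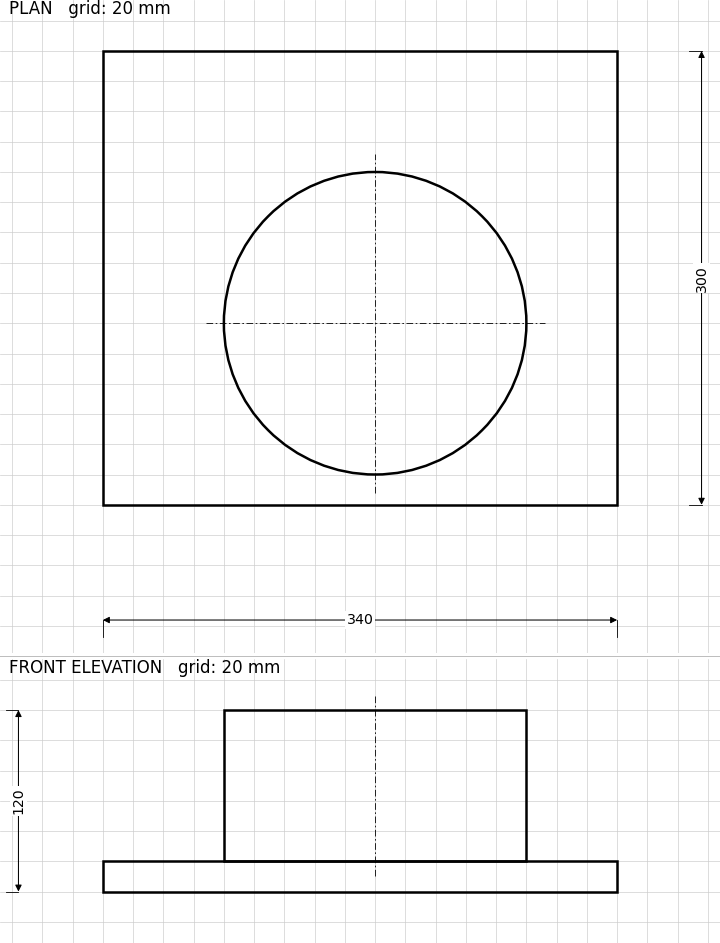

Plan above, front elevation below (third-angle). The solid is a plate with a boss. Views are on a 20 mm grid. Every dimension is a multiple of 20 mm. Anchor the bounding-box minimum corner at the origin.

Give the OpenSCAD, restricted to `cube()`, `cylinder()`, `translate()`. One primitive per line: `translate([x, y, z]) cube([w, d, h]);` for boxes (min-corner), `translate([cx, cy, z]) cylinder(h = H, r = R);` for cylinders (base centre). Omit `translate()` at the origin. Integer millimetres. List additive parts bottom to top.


cube([340, 300, 20]);
translate([180, 120, 20]) cylinder(h = 100, r = 100);
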